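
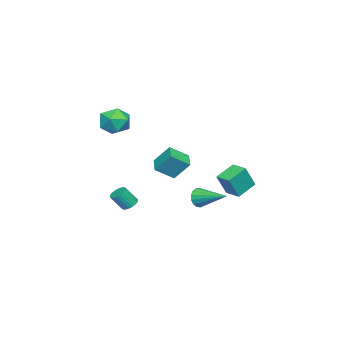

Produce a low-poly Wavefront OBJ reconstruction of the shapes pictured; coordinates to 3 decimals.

v -2.36 -3.206 2.867
v -1.816 -2.997 3.793
v -2.204 -4.943 3.167
v -1.66 -4.734 4.093
v -2.726 -4.498 4.019
v -2.821 -3.424 3.834
v -1.199 -4.516 3.126
v -1.294 -3.442 2.941
v -1.098 -3.807 3.953
v -2.042 -3.796 4.505
v -1.978 -4.144 2.455
v -2.922 -4.133 3.007
v -2.738 -3.39 -3.439
v -2.271 -3.562 -3.737
v -1.835 -4.142 -2.72
v -2.302 -3.97 -2.421
v -2.2 -3.363 -3.654
v -1.764 -3.944 -2.637
v -2.211 -3.169 -3.539
v -1.775 -3.75 -2.521
v -2.302 -3.008 -3.408
v -1.866 -3.589 -2.39
v -2.459 -2.906 -3.282
v -2.023 -3.487 -2.264
v -2.659 -2.877 -3.18
v -2.223 -3.458 -2.162
v -2.871 -2.926 -3.117
v -2.435 -3.507 -2.099
v -3.063 -3.045 -3.103
v -2.627 -3.626 -2.086
v -3.205 -3.218 -3.14
v -2.769 -3.798 -2.123
v -3.276 -3.416 -3.223
v -2.84 -3.997 -2.206
v -3.265 -3.61 -3.339
v -2.829 -4.191 -2.321
v -3.174 -3.771 -3.47
v -2.738 -4.352 -2.452
v -3.017 -3.873 -3.596
v -2.581 -4.454 -2.578
v -2.817 -3.902 -3.698
v -2.381 -4.483 -2.68
v -2.605 -3.853 -3.761
v -2.169 -4.434 -2.743
v -2.413 -3.734 -3.774
v -1.977 -4.315 -2.757
v -1.347 0.081 0.516
v -1.452 1.032 1.684
v -0.419 0.591 0.184
v -0.524 1.543 1.352
v -0.596 -0.783 1.288
v -0.701 0.169 2.456
v 0.332 -0.272 0.956
v 0.227 0.679 2.124
v -2.857 3.784 -0.326
v -2.194 3.455 1.103
v -2.402 4.752 -0.315
v -1.738 4.423 1.115
v -1.722 3.257 -0.975
v -1.058 2.928 0.455
v -1.266 4.225 -0.963
v -0.603 3.896 0.466
v -3.892 0.569 -2.642
v -3.566 0.308 -2.031
v -3.468 2.551 -2.018
v -3.302 0.325 -2.266
v -3.174 0.399 -2.588
v -3.209 0.512 -2.922
v -3.401 0.637 -3.192
v -3.706 0.748 -3.335
v -4.053 0.817 -3.32
v -4.363 0.83 -3.149
v -4.565 0.782 -2.862
v -4.613 0.687 -2.525
v -4.496 0.564 -2.214
v -4.24 0.442 -2.001
v -3.904 0.35 -1.935
f 1 12 6
f 1 6 2
f 1 2 8
f 1 8 11
f 1 11 12
f 2 6 10
f 6 12 5
f 12 11 3
f 11 8 7
f 8 2 9
f 4 10 5
f 4 5 3
f 4 3 7
f 4 7 9
f 4 9 10
f 5 10 6
f 3 5 12
f 7 3 11
f 9 7 8
f 10 9 2
f 14 13 17
f 14 17 15
f 15 17 18
f 15 18 16
f 17 13 19
f 17 19 18
f 18 19 20
f 18 20 16
f 19 13 21
f 19 21 20
f 20 21 22
f 20 22 16
f 21 13 23
f 21 23 22
f 22 23 24
f 22 24 16
f 23 13 25
f 23 25 24
f 24 25 26
f 24 26 16
f 25 13 27
f 25 27 26
f 26 27 28
f 26 28 16
f 27 13 29
f 27 29 28
f 28 29 30
f 28 30 16
f 29 13 31
f 29 31 30
f 30 31 32
f 30 32 16
f 31 13 33
f 31 33 32
f 32 33 34
f 32 34 16
f 33 13 35
f 33 35 34
f 34 35 36
f 34 36 16
f 35 13 37
f 35 37 36
f 36 37 38
f 36 38 16
f 37 13 39
f 37 39 38
f 38 39 40
f 38 40 16
f 39 13 41
f 39 41 40
f 40 41 42
f 40 42 16
f 41 13 43
f 41 43 42
f 42 43 44
f 42 44 16
f 43 13 45
f 43 45 44
f 44 45 46
f 44 46 16
f 45 13 14
f 45 14 46
f 46 14 15
f 46 15 16
f 48 50 47
f 51 48 47
f 47 50 49
f 49 51 47
f 48 54 50
f 52 48 51
f 52 54 48
f 50 54 49
f 53 51 49
f 49 54 53
f 53 52 51
f 54 52 53
f 56 58 55
f 59 56 55
f 55 58 57
f 57 59 55
f 56 62 58
f 60 56 59
f 60 62 56
f 58 62 57
f 61 59 57
f 57 62 61
f 61 60 59
f 62 60 61
f 64 63 66
f 64 66 65
f 66 63 67
f 66 67 65
f 67 63 68
f 67 68 65
f 68 63 69
f 68 69 65
f 69 63 70
f 69 70 65
f 70 63 71
f 70 71 65
f 71 63 72
f 71 72 65
f 72 63 73
f 72 73 65
f 73 63 74
f 73 74 65
f 74 63 75
f 74 75 65
f 75 63 76
f 75 76 65
f 76 63 77
f 76 77 65
f 77 63 64
f 77 64 65



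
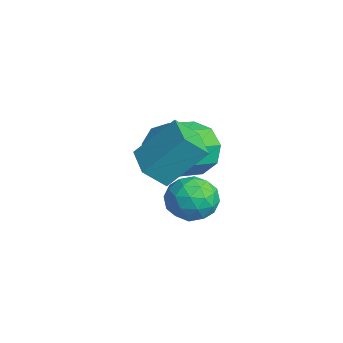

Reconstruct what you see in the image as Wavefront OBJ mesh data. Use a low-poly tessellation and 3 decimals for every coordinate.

v 1.059 4.099 2.368
v 1.659 4.175 1.648
v 2.26 3.256 2.052
v 1.661 3.181 2.772
v 1.865 4.528 2.143
v 2.467 3.609 2.548
v 1.695 4.681 2.744
v 2.296 3.762 3.149
v 1.227 4.562 3.169
v 1.828 3.643 3.573
v 0.681 4.226 3.219
v 1.282 3.307 3.623
v 0.312 3.831 2.871
v 0.913 2.912 3.275
v 0.292 3.562 2.287
v 0.894 2.643 2.691
v 0.632 3.544 1.741
v 1.233 2.625 2.146
v 1.172 3.786 1.489
v 1.773 2.867 1.893
v 1.376 4.042 1.24
v 2.085 4.455 1.247
v 1.975 3.025 0.633
v 2.684 3.438 0.64
v 2.364 3.161 1.342
v 1.994 3.79 1.718
v 2.066 3.69 0.162
v 1.696 4.319 0.538
v 2.511 4.238 0.581
v 2.695 3.911 1.31
v 1.365 3.569 0.57
v 1.549 3.242 1.299
v 1.678 4.338 1.297
v 2.382 3.142 0.583
v 2.194 2.98 0.996
v 2.61 3.222 1
v 1.625 3.947 1.573
v 2.041 4.19 1.577
v 2.205 3.429 1.634
v 2.019 3.29 0.303
v 2.435 3.533 0.307
v 1.45 4.258 0.88
v 1.866 4.5 0.884
v 1.855 4.051 0.246
v 2.345 4.453 0.909
v 2.697 3.855 0.552
v 2.334 4.003 0.272
v 2.117 4.373 0.492
v 2.453 4.261 1.338
v 2.805 3.663 0.981
v 2.617 3.5 1.394
v 2.4 3.87 1.615
v 2.704 4.133 0.946
v 1.255 3.817 0.899
v 1.607 3.219 0.542
v 1.66 3.61 0.265
v 1.443 3.98 0.486
v 1.363 3.625 1.328
v 1.715 3.027 0.971
v 1.943 3.107 1.388
v 1.726 3.477 1.608
v 1.356 3.347 0.934
v 2.846 2.527 2.937
v 2.826 1.864 3.575
v 3.011 3.622 4.077
v 2.991 2.96 4.716
v 4.049 2.42 2.864
v 4.029 1.758 3.503
v 4.214 3.516 4.005
v 4.194 2.853 4.643
f 2 1 5
f 2 5 3
f 3 5 6
f 3 6 4
f 5 1 7
f 5 7 6
f 6 7 8
f 6 8 4
f 7 1 9
f 7 9 8
f 8 9 10
f 8 10 4
f 9 1 11
f 9 11 10
f 10 11 12
f 10 12 4
f 11 1 13
f 11 13 12
f 12 13 14
f 12 14 4
f 13 1 15
f 13 15 14
f 14 15 16
f 14 16 4
f 15 1 17
f 15 17 16
f 16 17 18
f 16 18 4
f 17 1 19
f 17 19 18
f 18 19 20
f 18 20 4
f 19 1 2
f 19 2 20
f 20 2 3
f 20 3 4
f 21 58 37
f 58 32 61
f 37 61 26
f 58 61 37
f 21 37 33
f 37 26 38
f 33 38 22
f 37 38 33
f 21 33 42
f 33 22 43
f 42 43 28
f 33 43 42
f 21 42 54
f 42 28 57
f 54 57 31
f 42 57 54
f 21 54 58
f 54 31 62
f 58 62 32
f 54 62 58
f 22 38 49
f 38 26 52
f 49 52 30
f 38 52 49
f 26 61 39
f 61 32 60
f 39 60 25
f 61 60 39
f 32 62 59
f 62 31 55
f 59 55 23
f 62 55 59
f 31 57 56
f 57 28 44
f 56 44 27
f 57 44 56
f 28 43 48
f 43 22 45
f 48 45 29
f 43 45 48
f 24 50 36
f 50 30 51
f 36 51 25
f 50 51 36
f 24 36 34
f 36 25 35
f 34 35 23
f 36 35 34
f 24 34 41
f 34 23 40
f 41 40 27
f 34 40 41
f 24 41 46
f 41 27 47
f 46 47 29
f 41 47 46
f 24 46 50
f 46 29 53
f 50 53 30
f 46 53 50
f 25 51 39
f 51 30 52
f 39 52 26
f 51 52 39
f 23 35 59
f 35 25 60
f 59 60 32
f 35 60 59
f 27 40 56
f 40 23 55
f 56 55 31
f 40 55 56
f 29 47 48
f 47 27 44
f 48 44 28
f 47 44 48
f 30 53 49
f 53 29 45
f 49 45 22
f 53 45 49
f 64 66 63
f 67 64 63
f 63 66 65
f 65 67 63
f 64 70 66
f 68 64 67
f 68 70 64
f 66 70 65
f 69 67 65
f 65 70 69
f 69 68 67
f 70 68 69



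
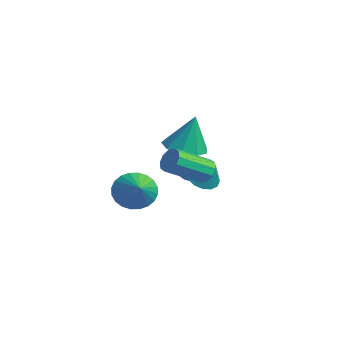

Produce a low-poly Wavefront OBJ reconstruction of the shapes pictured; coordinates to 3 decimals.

v -3.006 3.177 -1.823
v -1.947 3.272 -2.016
v -2.694 3.563 0.083
v -2.279 3.928 -2.094
v -2.95 4.232 -2.046
v -3.648 4.043 -1.894
v -4.045 3.448 -1.708
v -3.956 2.726 -1.577
v -3.422 2.216 -1.561
v -2.694 2.155 -1.667
v -2.111 2.572 -1.847
v 2.031 1.783 -1.119
v 2.219 1.473 -1.658
v 2.237 -0.214 -0.68
v 2.049 0.097 -0.141
v 2.549 1.59 -1.462
v 2.567 -0.096 -0.483
v 2.681 1.782 -1.134
v 2.699 0.095 -0.156
v 2.565 1.974 -0.801
v 2.583 0.287 0.178
v 2.245 2.093 -0.589
v 2.263 0.407 0.389
v 1.843 2.094 -0.58
v 1.861 0.407 0.398
v 1.513 1.976 -0.777
v 1.531 0.29 0.202
v 1.381 1.785 -1.104
v 1.399 0.098 -0.126
v 1.497 1.593 -1.438
v 1.515 -0.094 -0.459
v 1.817 1.473 -1.649
v 1.835 -0.213 -0.671
v -4.085 4.58 -4.079
v -3.478 4.481 -3.715
v -4.382 3.479 -3.885
v -3.775 3.38 -3.521
v -4.289 3.798 -3.252
v -4.105 4.478 -3.372
v -3.755 3.482 -4.228
v -3.571 4.162 -4.348
v -3.274 3.802 -3.807
v -3.604 3.997 -3.203
v -4.256 3.963 -4.397
v -4.586 4.158 -3.793
v -3.755 4.627 -3.914
v -4.105 3.333 -3.686
v -4.407 3.579 -3.528
v -4.05 3.52 -3.314
v -4.124 4.626 -3.712
v -3.767 4.567 -3.498
v -4.244 4.166 -3.226
v -4.093 3.393 -4.102
v -3.736 3.334 -3.888
v -3.81 4.44 -4.286
v -3.453 4.381 -4.072
v -3.616 3.794 -4.374
v -3.279 4.169 -3.754
v -3.453 3.522 -3.64
v -3.441 3.582 -4.056
v -3.333 3.982 -4.126
v -3.473 4.284 -3.399
v -3.647 3.637 -3.285
v -3.949 3.883 -3.127
v -3.841 4.283 -3.198
v -3.353 3.885 -3.453
v -4.213 4.323 -4.315
v -4.387 3.676 -4.201
v -4.019 3.677 -4.402
v -3.911 4.077 -4.473
v -4.407 4.438 -3.96
v -4.581 3.791 -3.846
v -4.527 3.978 -3.474
v -4.419 4.378 -3.544
v -4.507 4.075 -4.147
v -1.262 -0.042 -3.284
v -0.74 -0.022 -4.172
v 0.162 -0.418 -2.456
v -0.708 0.361 -4.053
v -0.76 0.682 -3.818
v -0.889 0.893 -3.501
v -1.075 0.962 -3.151
v -1.289 0.878 -2.821
v -1.499 0.654 -2.562
v -1.672 0.323 -2.413
v -1.784 -0.062 -2.397
v -1.816 -0.445 -2.515
v -1.764 -0.766 -2.751
v -1.635 -0.977 -3.068
v -1.45 -1.046 -3.418
v -1.236 -0.962 -3.747
v -1.026 -0.738 -4.006
v -0.852 -0.407 -4.155
v -2.298 3.748 -3.543
v -1.643 3.421 -3.975
v -1.542 4.012 -2.597
v -1.652 3.846 -4.087
v -1.834 4.245 -4.053
v -2.141 4.511 -3.883
v -2.489 4.572 -3.621
v -2.787 4.412 -3.339
v -2.953 4.075 -3.111
v -2.944 3.649 -2.999
v -2.762 3.25 -3.033
v -2.455 2.984 -3.204
v -2.107 2.923 -3.465
v -1.809 3.083 -3.748
f 2 1 4
f 2 4 3
f 4 1 5
f 4 5 3
f 5 1 6
f 5 6 3
f 6 1 7
f 6 7 3
f 7 1 8
f 7 8 3
f 8 1 9
f 8 9 3
f 9 1 10
f 9 10 3
f 10 1 11
f 10 11 3
f 11 1 2
f 11 2 3
f 13 12 16
f 13 16 14
f 14 16 17
f 14 17 15
f 16 12 18
f 16 18 17
f 17 18 19
f 17 19 15
f 18 12 20
f 18 20 19
f 19 20 21
f 19 21 15
f 20 12 22
f 20 22 21
f 21 22 23
f 21 23 15
f 22 12 24
f 22 24 23
f 23 24 25
f 23 25 15
f 24 12 26
f 24 26 25
f 25 26 27
f 25 27 15
f 26 12 28
f 26 28 27
f 27 28 29
f 27 29 15
f 28 12 30
f 28 30 29
f 29 30 31
f 29 31 15
f 30 12 32
f 30 32 31
f 31 32 33
f 31 33 15
f 32 12 13
f 32 13 33
f 33 13 14
f 33 14 15
f 34 71 50
f 71 45 74
f 50 74 39
f 71 74 50
f 34 50 46
f 50 39 51
f 46 51 35
f 50 51 46
f 34 46 55
f 46 35 56
f 55 56 41
f 46 56 55
f 34 55 67
f 55 41 70
f 67 70 44
f 55 70 67
f 34 67 71
f 67 44 75
f 71 75 45
f 67 75 71
f 35 51 62
f 51 39 65
f 62 65 43
f 51 65 62
f 39 74 52
f 74 45 73
f 52 73 38
f 74 73 52
f 45 75 72
f 75 44 68
f 72 68 36
f 75 68 72
f 44 70 69
f 70 41 57
f 69 57 40
f 70 57 69
f 41 56 61
f 56 35 58
f 61 58 42
f 56 58 61
f 37 63 49
f 63 43 64
f 49 64 38
f 63 64 49
f 37 49 47
f 49 38 48
f 47 48 36
f 49 48 47
f 37 47 54
f 47 36 53
f 54 53 40
f 47 53 54
f 37 54 59
f 54 40 60
f 59 60 42
f 54 60 59
f 37 59 63
f 59 42 66
f 63 66 43
f 59 66 63
f 38 64 52
f 64 43 65
f 52 65 39
f 64 65 52
f 36 48 72
f 48 38 73
f 72 73 45
f 48 73 72
f 40 53 69
f 53 36 68
f 69 68 44
f 53 68 69
f 42 60 61
f 60 40 57
f 61 57 41
f 60 57 61
f 43 66 62
f 66 42 58
f 62 58 35
f 66 58 62
f 77 76 79
f 77 79 78
f 79 76 80
f 79 80 78
f 80 76 81
f 80 81 78
f 81 76 82
f 81 82 78
f 82 76 83
f 82 83 78
f 83 76 84
f 83 84 78
f 84 76 85
f 84 85 78
f 85 76 86
f 85 86 78
f 86 76 87
f 86 87 78
f 87 76 88
f 87 88 78
f 88 76 89
f 88 89 78
f 89 76 90
f 89 90 78
f 90 76 91
f 90 91 78
f 91 76 92
f 91 92 78
f 92 76 93
f 92 93 78
f 93 76 77
f 93 77 78
f 95 94 97
f 95 97 96
f 97 94 98
f 97 98 96
f 98 94 99
f 98 99 96
f 99 94 100
f 99 100 96
f 100 94 101
f 100 101 96
f 101 94 102
f 101 102 96
f 102 94 103
f 102 103 96
f 103 94 104
f 103 104 96
f 104 94 105
f 104 105 96
f 105 94 106
f 105 106 96
f 106 94 107
f 106 107 96
f 107 94 95
f 107 95 96



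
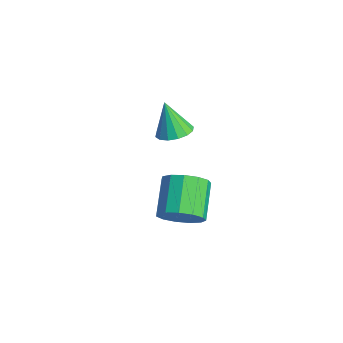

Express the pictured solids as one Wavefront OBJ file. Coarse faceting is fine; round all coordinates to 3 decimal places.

v 1.98 -2.83 0.093
v 2.593 -2.619 0.746
v 1.393 -1.899 1.64
v 0.78 -2.11 0.987
v 2.587 -2.219 0.416
v 1.388 -1.499 1.31
v 2.389 -2.013 -0.016
v 1.189 -1.293 0.878
v 2.06 -2.066 -0.414
v 0.861 -1.346 0.48
v 1.707 -2.362 -0.65
v 0.507 -1.642 0.243
v 1.439 -2.806 -0.651
v 0.24 -2.086 0.243
v 1.344 -3.258 -0.416
v 0.144 -2.538 0.478
v 1.45 -3.574 -0.018
v 0.251 -2.854 0.875
v 1.724 -3.654 0.414
v 0.525 -2.934 1.308
v 2.08 -3.472 0.745
v 0.881 -2.752 1.638
v 2.404 -3.086 0.868
v 1.204 -2.366 1.762
v -2.928 -0.996 0.384
v -2.247 -0.756 0.651
v -3.432 -1.204 1.856
v -2.468 -0.426 0.622
v -2.813 -0.248 0.529
v -3.188 -0.271 0.398
v -3.494 -0.488 0.262
v -3.648 -0.841 0.16
v -3.61 -1.235 0.117
v -3.388 -1.565 0.146
v -3.044 -1.743 0.238
v -2.668 -1.72 0.37
v -2.362 -1.503 0.505
v -2.208 -1.151 0.608
f 2 1 5
f 2 5 3
f 3 5 6
f 3 6 4
f 5 1 7
f 5 7 6
f 6 7 8
f 6 8 4
f 7 1 9
f 7 9 8
f 8 9 10
f 8 10 4
f 9 1 11
f 9 11 10
f 10 11 12
f 10 12 4
f 11 1 13
f 11 13 12
f 12 13 14
f 12 14 4
f 13 1 15
f 13 15 14
f 14 15 16
f 14 16 4
f 15 1 17
f 15 17 16
f 16 17 18
f 16 18 4
f 17 1 19
f 17 19 18
f 18 19 20
f 18 20 4
f 19 1 21
f 19 21 20
f 20 21 22
f 20 22 4
f 21 1 23
f 21 23 22
f 22 23 24
f 22 24 4
f 23 1 2
f 23 2 24
f 24 2 3
f 24 3 4
f 26 25 28
f 26 28 27
f 28 25 29
f 28 29 27
f 29 25 30
f 29 30 27
f 30 25 31
f 30 31 27
f 31 25 32
f 31 32 27
f 32 25 33
f 32 33 27
f 33 25 34
f 33 34 27
f 34 25 35
f 34 35 27
f 35 25 36
f 35 36 27
f 36 25 37
f 36 37 27
f 37 25 38
f 37 38 27
f 38 25 26
f 38 26 27



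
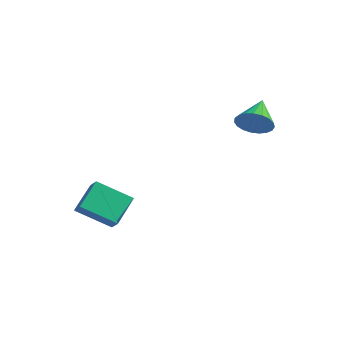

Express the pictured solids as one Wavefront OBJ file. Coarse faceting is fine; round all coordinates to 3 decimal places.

v -1.903 -5.021 -2.072
v -2.194 -3.677 -0.99
v -2.521 -4.77 -2.55
v -2.811 -3.426 -1.468
v -0.649 -3.914 -3.112
v -0.939 -2.57 -2.03
v -1.266 -3.663 -3.59
v -1.557 -2.319 -2.508
v 3.61 0.308 2.893
v 4.201 0.113 3.557
v 2.99 1.612 3.827
v 4.398 0.358 3.346
v 4.458 0.594 3.056
v 4.372 0.781 2.739
v 4.154 0.886 2.448
v 3.842 0.891 2.234
v 3.49 0.795 2.133
v 3.159 0.615 2.165
v 2.905 0.382 2.322
v 2.774 0.136 2.577
v 2.787 -0.08 2.888
v 2.942 -0.229 3.199
v 3.213 -0.285 3.457
v 3.552 -0.239 3.618
v 3.902 -0.098 3.653
f 2 4 1
f 5 2 1
f 1 4 3
f 3 5 1
f 2 8 4
f 6 2 5
f 6 8 2
f 4 8 3
f 7 5 3
f 3 8 7
f 7 6 5
f 8 6 7
f 10 9 12
f 10 12 11
f 12 9 13
f 12 13 11
f 13 9 14
f 13 14 11
f 14 9 15
f 14 15 11
f 15 9 16
f 15 16 11
f 16 9 17
f 16 17 11
f 17 9 18
f 17 18 11
f 18 9 19
f 18 19 11
f 19 9 20
f 19 20 11
f 20 9 21
f 20 21 11
f 21 9 22
f 21 22 11
f 22 9 23
f 22 23 11
f 23 9 24
f 23 24 11
f 24 9 25
f 24 25 11
f 25 9 10
f 25 10 11



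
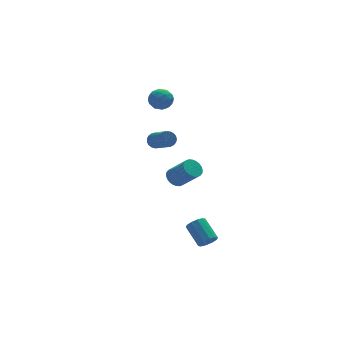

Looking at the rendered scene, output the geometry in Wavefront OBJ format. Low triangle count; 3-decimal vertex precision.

v -0.086 3.727 1.842
v 0.553 4.029 1.681
v 0.467 2.771 2.239
v 1.106 3.073 2.078
v 0.704 3.341 2.62
v 0.362 3.932 2.374
v 0.658 2.868 1.546
v 0.316 3.459 1.3
v 1.013 3.499 1.498
v 1.042 3.791 2.161
v -0.022 3.009 1.759
v 0.007 3.301 2.422
v 0.185 3.962 1.726
v 0.835 2.838 2.194
v 0.599 2.996 2.512
v 0.974 3.173 2.417
v 0.073 3.905 2.134
v 0.449 4.083 2.039
v 0.537 3.678 2.591
v 0.571 2.717 1.881
v 0.947 2.895 1.786
v 0.046 3.627 1.503
v 0.421 3.804 1.408
v 0.483 3.122 1.329
v 0.831 3.828 1.524
v 1.156 3.266 1.758
v 0.892 3.145 1.445
v 0.692 3.492 1.301
v 0.848 4 1.914
v 1.173 3.438 2.148
v 0.937 3.595 2.466
v 0.736 3.943 2.321
v 1.118 3.688 1.807
v -0.153 3.362 1.772
v 0.172 2.8 2.006
v 0.284 2.857 1.599
v 0.083 3.205 1.454
v -0.136 3.534 2.162
v 0.189 2.972 2.396
v 0.328 3.308 2.619
v 0.128 3.655 2.475
v -0.098 3.112 2.113
v -0.678 -1.846 -0.723
v -0.145 -1.641 -0.875
v 0.47 -2.47 0.171
v -0.062 -2.674 0.323
v -0.209 -1.488 -0.716
v 0.407 -2.317 0.331
v -0.344 -1.388 -0.558
v 0.272 -2.217 0.489
v -0.529 -1.359 -0.425
v 0.086 -2.188 0.621
v -0.738 -1.403 -0.337
v -0.122 -2.232 0.709
v -0.937 -1.515 -0.309
v -0.321 -2.344 0.737
v -1.097 -1.677 -0.343
v -0.481 -2.506 0.703
v -1.193 -1.865 -0.435
v -0.577 -2.694 0.611
v -1.21 -2.05 -0.571
v -0.595 -2.879 0.475
v -1.147 -2.203 -0.731
v -0.531 -3.032 0.316
v -1.012 -2.303 -0.889
v -0.396 -3.132 0.158
v -0.826 -2.332 -1.021
v -0.211 -3.161 0.025
v -0.618 -2.288 -1.109
v -0.002 -3.117 -0.063
v -0.419 -2.176 -1.137
v 0.197 -3.005 -0.091
v -0.259 -2.014 -1.103
v 0.357 -2.843 -0.057
v -0.163 -1.826 -1.011
v 0.453 -2.655 0.035
v 0.166 -4.168 -4.26
v 0.507 -3.878 -4.58
v 0.275 -2.763 -3.82
v -0.066 -3.052 -3.5
v 0.195 -3.854 -4.711
v -0.038 -2.739 -3.95
v -0.129 -3.95 -4.67
v -0.362 -2.835 -3.909
v -0.34 -4.129 -4.472
v -0.572 -3.013 -3.711
v -0.357 -4.322 -4.194
v -0.59 -3.207 -3.433
v -0.175 -4.457 -3.94
v -0.407 -3.342 -3.18
v 0.138 -4.481 -3.81
v -0.095 -3.366 -3.049
v 0.462 -4.385 -3.851
v 0.229 -3.27 -3.09
v 0.672 -4.207 -4.049
v 0.44 -3.091 -3.288
v 0.69 -4.013 -4.327
v 0.457 -2.898 -3.566
v -0.002 2.743 -0.713
v 0.411 2.914 -0.446
v 0.434 1.348 0.52
v 0.022 1.177 0.253
v 0.246 2.986 -0.326
v 0.269 1.42 0.641
v 0.039 3.016 -0.273
v 0.062 1.45 0.694
v -0.176 2.998 -0.295
v -0.152 1.433 0.671
v -0.36 2.937 -0.39
v -0.337 1.371 0.576
v -0.482 2.842 -0.541
v -0.459 1.276 0.425
v -0.521 2.73 -0.722
v -0.498 1.164 0.245
v -0.471 2.62 -0.901
v -0.448 1.054 0.066
v -0.339 2.531 -1.048
v -0.316 0.966 -0.081
v -0.149 2.479 -1.137
v -0.126 0.914 -0.17
v 0.067 2.473 -1.152
v 0.09 0.907 -0.186
v 0.27 2.513 -1.092
v 0.294 0.947 -0.126
v 0.427 2.593 -0.966
v 0.45 1.027 0
v 0.51 2.699 -0.797
v 0.533 1.133 0.17
v 0.504 2.812 -0.613
v 0.527 1.247 0.354
f 1 38 17
f 38 12 41
f 17 41 6
f 38 41 17
f 1 17 13
f 17 6 18
f 13 18 2
f 17 18 13
f 1 13 22
f 13 2 23
f 22 23 8
f 13 23 22
f 1 22 34
f 22 8 37
f 34 37 11
f 22 37 34
f 1 34 38
f 34 11 42
f 38 42 12
f 34 42 38
f 2 18 29
f 18 6 32
f 29 32 10
f 18 32 29
f 6 41 19
f 41 12 40
f 19 40 5
f 41 40 19
f 12 42 39
f 42 11 35
f 39 35 3
f 42 35 39
f 11 37 36
f 37 8 24
f 36 24 7
f 37 24 36
f 8 23 28
f 23 2 25
f 28 25 9
f 23 25 28
f 4 30 16
f 30 10 31
f 16 31 5
f 30 31 16
f 4 16 14
f 16 5 15
f 14 15 3
f 16 15 14
f 4 14 21
f 14 3 20
f 21 20 7
f 14 20 21
f 4 21 26
f 21 7 27
f 26 27 9
f 21 27 26
f 4 26 30
f 26 9 33
f 30 33 10
f 26 33 30
f 5 31 19
f 31 10 32
f 19 32 6
f 31 32 19
f 3 15 39
f 15 5 40
f 39 40 12
f 15 40 39
f 7 20 36
f 20 3 35
f 36 35 11
f 20 35 36
f 9 27 28
f 27 7 24
f 28 24 8
f 27 24 28
f 10 33 29
f 33 9 25
f 29 25 2
f 33 25 29
f 44 43 47
f 44 47 45
f 45 47 48
f 45 48 46
f 47 43 49
f 47 49 48
f 48 49 50
f 48 50 46
f 49 43 51
f 49 51 50
f 50 51 52
f 50 52 46
f 51 43 53
f 51 53 52
f 52 53 54
f 52 54 46
f 53 43 55
f 53 55 54
f 54 55 56
f 54 56 46
f 55 43 57
f 55 57 56
f 56 57 58
f 56 58 46
f 57 43 59
f 57 59 58
f 58 59 60
f 58 60 46
f 59 43 61
f 59 61 60
f 60 61 62
f 60 62 46
f 61 43 63
f 61 63 62
f 62 63 64
f 62 64 46
f 63 43 65
f 63 65 64
f 64 65 66
f 64 66 46
f 65 43 67
f 65 67 66
f 66 67 68
f 66 68 46
f 67 43 69
f 67 69 68
f 68 69 70
f 68 70 46
f 69 43 71
f 69 71 70
f 70 71 72
f 70 72 46
f 71 43 73
f 71 73 72
f 72 73 74
f 72 74 46
f 73 43 75
f 73 75 74
f 74 75 76
f 74 76 46
f 75 43 44
f 75 44 76
f 76 44 45
f 76 45 46
f 78 77 81
f 78 81 79
f 79 81 82
f 79 82 80
f 81 77 83
f 81 83 82
f 82 83 84
f 82 84 80
f 83 77 85
f 83 85 84
f 84 85 86
f 84 86 80
f 85 77 87
f 85 87 86
f 86 87 88
f 86 88 80
f 87 77 89
f 87 89 88
f 88 89 90
f 88 90 80
f 89 77 91
f 89 91 90
f 90 91 92
f 90 92 80
f 91 77 93
f 91 93 92
f 92 93 94
f 92 94 80
f 93 77 95
f 93 95 94
f 94 95 96
f 94 96 80
f 95 77 97
f 95 97 96
f 96 97 98
f 96 98 80
f 97 77 78
f 97 78 98
f 98 78 79
f 98 79 80
f 100 99 103
f 100 103 101
f 101 103 104
f 101 104 102
f 103 99 105
f 103 105 104
f 104 105 106
f 104 106 102
f 105 99 107
f 105 107 106
f 106 107 108
f 106 108 102
f 107 99 109
f 107 109 108
f 108 109 110
f 108 110 102
f 109 99 111
f 109 111 110
f 110 111 112
f 110 112 102
f 111 99 113
f 111 113 112
f 112 113 114
f 112 114 102
f 113 99 115
f 113 115 114
f 114 115 116
f 114 116 102
f 115 99 117
f 115 117 116
f 116 117 118
f 116 118 102
f 117 99 119
f 117 119 118
f 118 119 120
f 118 120 102
f 119 99 121
f 119 121 120
f 120 121 122
f 120 122 102
f 121 99 123
f 121 123 122
f 122 123 124
f 122 124 102
f 123 99 125
f 123 125 124
f 124 125 126
f 124 126 102
f 125 99 127
f 125 127 126
f 126 127 128
f 126 128 102
f 127 99 129
f 127 129 128
f 128 129 130
f 128 130 102
f 129 99 100
f 129 100 130
f 130 100 101
f 130 101 102



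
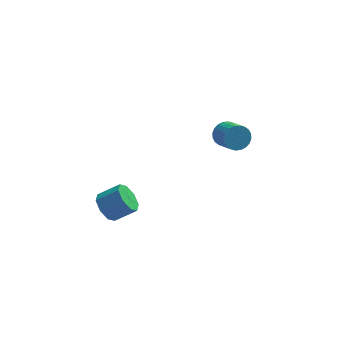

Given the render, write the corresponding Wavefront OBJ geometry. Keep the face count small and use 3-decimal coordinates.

v -3.215 -3.229 -1.959
v -2.749 -3.056 -2.648
v -1.679 -2.998 -1.911
v -2.145 -3.171 -1.221
v -2.976 -2.519 -2.36
v -1.907 -2.46 -1.623
v -3.344 -2.398 -1.837
v -2.275 -2.34 -1.1
v -3.635 -2.764 -1.385
v -2.566 -2.706 -0.648
v -3.681 -3.402 -1.269
v -2.611 -3.344 -0.532
v -3.453 -3.94 -1.557
v -2.384 -3.881 -0.82
v -3.085 -4.06 -2.08
v -2.016 -4.002 -1.343
v -2.794 -3.694 -2.532
v -1.725 -3.636 -1.795
v 2.517 3.69 -2.12
v 2.927 3.586 -2.764
v 3.513 2.547 -2.223
v 3.103 2.65 -1.58
v 3.108 3.769 -2.608
v 3.694 2.73 -2.067
v 3.198 3.94 -2.378
v 3.784 2.9 -1.837
v 3.185 4.072 -2.108
v 3.771 3.033 -1.568
v 3.07 4.147 -1.841
v 3.656 3.107 -1.3
v 2.871 4.152 -1.616
v 3.457 3.112 -1.075
v 2.618 4.086 -1.468
v 3.204 3.047 -0.927
v 2.35 3.96 -1.419
v 2.936 2.921 -0.878
v 2.107 3.793 -1.477
v 2.693 2.754 -0.936
v 1.926 3.61 -1.633
v 2.512 2.571 -1.092
v 1.836 3.44 -1.863
v 2.422 2.4 -1.322
v 1.849 3.307 -2.132
v 2.435 2.268 -1.592
v 1.964 3.233 -2.4
v 2.55 2.193 -1.859
v 2.163 3.228 -2.625
v 2.749 2.188 -2.084
v 2.416 3.293 -2.773
v 3.002 2.254 -2.232
v 2.684 3.419 -2.822
v 3.27 2.38 -2.281
f 2 1 5
f 2 5 3
f 3 5 6
f 3 6 4
f 5 1 7
f 5 7 6
f 6 7 8
f 6 8 4
f 7 1 9
f 7 9 8
f 8 9 10
f 8 10 4
f 9 1 11
f 9 11 10
f 10 11 12
f 10 12 4
f 11 1 13
f 11 13 12
f 12 13 14
f 12 14 4
f 13 1 15
f 13 15 14
f 14 15 16
f 14 16 4
f 15 1 17
f 15 17 16
f 16 17 18
f 16 18 4
f 17 1 2
f 17 2 18
f 18 2 3
f 18 3 4
f 20 19 23
f 20 23 21
f 21 23 24
f 21 24 22
f 23 19 25
f 23 25 24
f 24 25 26
f 24 26 22
f 25 19 27
f 25 27 26
f 26 27 28
f 26 28 22
f 27 19 29
f 27 29 28
f 28 29 30
f 28 30 22
f 29 19 31
f 29 31 30
f 30 31 32
f 30 32 22
f 31 19 33
f 31 33 32
f 32 33 34
f 32 34 22
f 33 19 35
f 33 35 34
f 34 35 36
f 34 36 22
f 35 19 37
f 35 37 36
f 36 37 38
f 36 38 22
f 37 19 39
f 37 39 38
f 38 39 40
f 38 40 22
f 39 19 41
f 39 41 40
f 40 41 42
f 40 42 22
f 41 19 43
f 41 43 42
f 42 43 44
f 42 44 22
f 43 19 45
f 43 45 44
f 44 45 46
f 44 46 22
f 45 19 47
f 45 47 46
f 46 47 48
f 46 48 22
f 47 19 49
f 47 49 48
f 48 49 50
f 48 50 22
f 49 19 51
f 49 51 50
f 50 51 52
f 50 52 22
f 51 19 20
f 51 20 52
f 52 20 21
f 52 21 22



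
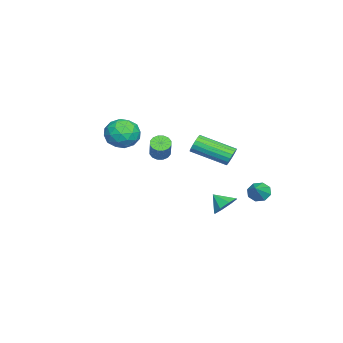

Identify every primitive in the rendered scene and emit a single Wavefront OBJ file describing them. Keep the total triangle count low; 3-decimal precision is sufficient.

v 3.961 3.604 2.232
v 4.166 3.404 1.74
v 4.123 1.555 2.475
v 3.919 1.756 2.968
v 4.39 3.457 1.886
v 4.347 1.608 2.622
v 4.515 3.544 2.112
v 4.473 1.695 2.848
v 4.514 3.645 2.366
v 4.471 1.796 3.101
v 4.386 3.736 2.589
v 4.344 1.888 3.324
v 4.161 3.798 2.73
v 4.118 1.949 3.465
v 3.89 3.815 2.757
v 3.847 1.966 3.493
v 3.635 3.784 2.664
v 3.593 1.935 3.4
v 3.455 3.711 2.472
v 3.413 1.863 3.208
v 3.391 3.615 2.225
v 3.349 1.766 2.961
v 3.458 3.516 1.98
v 3.415 1.667 2.715
v 3.64 3.437 1.792
v 3.597 1.588 2.528
v 3.895 3.396 1.706
v 3.853 1.548 2.441
v -1.312 -2.433 0.781
v -0.388 -2.857 1.003
v -2.072 -3.883 1.177
v -1.148 -4.307 1.399
v -1.538 -3.562 2.011
v -1.069 -2.665 1.766
v -1.391 -4.075 0.414
v -0.922 -3.178 0.169
v -0.437 -3.872 0.775
v -0.527 -3.554 1.763
v -1.933 -3.186 0.417
v -2.023 -2.868 1.405
v -0.783 -2.518 0.857
v -1.677 -4.222 1.323
v -1.906 -3.784 1.683
v -1.363 -4.033 1.813
v -1.184 -2.405 1.306
v -0.64 -2.654 1.436
v -1.316 -3.068 2.029
v -1.82 -4.086 0.744
v -1.276 -4.335 0.874
v -1.097 -2.707 0.367
v -0.554 -2.956 0.497
v -1.144 -3.672 0.151
v -0.269 -3.363 0.854
v -0.715 -4.216 1.086
v -0.859 -4.079 0.507
v -0.583 -3.552 0.364
v -0.322 -3.177 1.434
v -0.769 -4.029 1.667
v -0.998 -3.591 2.027
v -0.722 -3.064 1.883
v -0.351 -3.773 1.3
v -1.691 -2.711 0.513
v -2.138 -3.563 0.746
v -1.738 -3.676 0.297
v -1.462 -3.149 0.153
v -1.745 -2.524 1.094
v -2.191 -3.377 1.326
v -1.877 -3.188 1.816
v -1.601 -2.661 1.673
v -2.109 -2.967 0.88
v -0.9 2.268 -3.482
v -0.369 2.582 -2.942
v -1.14 1.532 -2.818
v -0.944 2.825 -2.882
v -1.494 2.741 -3.173
v -1.696 2.38 -3.645
v -1.431 1.954 -4.022
v -0.855 1.711 -4.083
v -0.306 1.795 -3.791
v -0.104 2.156 -3.319
v -3.142 3.585 -3.292
v -2.815 3.97 -3.732
v -2.158 3.555 -2.588
v -3.061 4.245 -3.376
v -3.355 4.133 -2.971
v -3.524 3.7 -2.754
v -3.469 3.2 -2.852
v -3.222 2.925 -3.208
v -2.929 3.037 -3.613
v -2.76 3.47 -3.83
v -3.135 -1.82 -0.893
v -2.771 -1.576 -1.274
v -1.821 -1.297 -0.188
v -2.185 -1.54 0.193
v -2.946 -1.352 -1.179
v -1.996 -1.072 -0.092
v -3.172 -1.252 -1.007
v -2.222 -0.973 0.079
v -3.387 -1.305 -0.805
v -2.437 -1.025 0.281
v -3.535 -1.496 -0.626
v -2.585 -1.216 0.46
v -3.576 -1.773 -0.519
v -2.626 -1.494 0.567
v -3.499 -2.063 -0.512
v -2.549 -1.784 0.574
v -3.324 -2.288 -0.608
v -2.374 -2.008 0.479
v -3.098 -2.387 -0.779
v -2.148 -2.108 0.307
v -2.883 -2.335 -0.981
v -1.933 -2.055 0.105
v -2.735 -2.144 -1.16
v -1.785 -1.864 -0.074
v -2.694 -1.866 -1.267
v -1.744 -1.587 -0.181
f 2 1 5
f 2 5 3
f 3 5 6
f 3 6 4
f 5 1 7
f 5 7 6
f 6 7 8
f 6 8 4
f 7 1 9
f 7 9 8
f 8 9 10
f 8 10 4
f 9 1 11
f 9 11 10
f 10 11 12
f 10 12 4
f 11 1 13
f 11 13 12
f 12 13 14
f 12 14 4
f 13 1 15
f 13 15 14
f 14 15 16
f 14 16 4
f 15 1 17
f 15 17 16
f 16 17 18
f 16 18 4
f 17 1 19
f 17 19 18
f 18 19 20
f 18 20 4
f 19 1 21
f 19 21 20
f 20 21 22
f 20 22 4
f 21 1 23
f 21 23 22
f 22 23 24
f 22 24 4
f 23 1 25
f 23 25 24
f 24 25 26
f 24 26 4
f 25 1 27
f 25 27 26
f 26 27 28
f 26 28 4
f 27 1 2
f 27 2 28
f 28 2 3
f 28 3 4
f 29 66 45
f 66 40 69
f 45 69 34
f 66 69 45
f 29 45 41
f 45 34 46
f 41 46 30
f 45 46 41
f 29 41 50
f 41 30 51
f 50 51 36
f 41 51 50
f 29 50 62
f 50 36 65
f 62 65 39
f 50 65 62
f 29 62 66
f 62 39 70
f 66 70 40
f 62 70 66
f 30 46 57
f 46 34 60
f 57 60 38
f 46 60 57
f 34 69 47
f 69 40 68
f 47 68 33
f 69 68 47
f 40 70 67
f 70 39 63
f 67 63 31
f 70 63 67
f 39 65 64
f 65 36 52
f 64 52 35
f 65 52 64
f 36 51 56
f 51 30 53
f 56 53 37
f 51 53 56
f 32 58 44
f 58 38 59
f 44 59 33
f 58 59 44
f 32 44 42
f 44 33 43
f 42 43 31
f 44 43 42
f 32 42 49
f 42 31 48
f 49 48 35
f 42 48 49
f 32 49 54
f 49 35 55
f 54 55 37
f 49 55 54
f 32 54 58
f 54 37 61
f 58 61 38
f 54 61 58
f 33 59 47
f 59 38 60
f 47 60 34
f 59 60 47
f 31 43 67
f 43 33 68
f 67 68 40
f 43 68 67
f 35 48 64
f 48 31 63
f 64 63 39
f 48 63 64
f 37 55 56
f 55 35 52
f 56 52 36
f 55 52 56
f 38 61 57
f 61 37 53
f 57 53 30
f 61 53 57
f 72 71 74
f 72 74 73
f 74 71 75
f 74 75 73
f 75 71 76
f 75 76 73
f 76 71 77
f 76 77 73
f 77 71 78
f 77 78 73
f 78 71 79
f 78 79 73
f 79 71 80
f 79 80 73
f 80 71 72
f 80 72 73
f 82 81 84
f 82 84 83
f 84 81 85
f 84 85 83
f 85 81 86
f 85 86 83
f 86 81 87
f 86 87 83
f 87 81 88
f 87 88 83
f 88 81 89
f 88 89 83
f 89 81 90
f 89 90 83
f 90 81 82
f 90 82 83
f 92 91 95
f 92 95 93
f 93 95 96
f 93 96 94
f 95 91 97
f 95 97 96
f 96 97 98
f 96 98 94
f 97 91 99
f 97 99 98
f 98 99 100
f 98 100 94
f 99 91 101
f 99 101 100
f 100 101 102
f 100 102 94
f 101 91 103
f 101 103 102
f 102 103 104
f 102 104 94
f 103 91 105
f 103 105 104
f 104 105 106
f 104 106 94
f 105 91 107
f 105 107 106
f 106 107 108
f 106 108 94
f 107 91 109
f 107 109 108
f 108 109 110
f 108 110 94
f 109 91 111
f 109 111 110
f 110 111 112
f 110 112 94
f 111 91 113
f 111 113 112
f 112 113 114
f 112 114 94
f 113 91 115
f 113 115 114
f 114 115 116
f 114 116 94
f 115 91 92
f 115 92 116
f 116 92 93
f 116 93 94



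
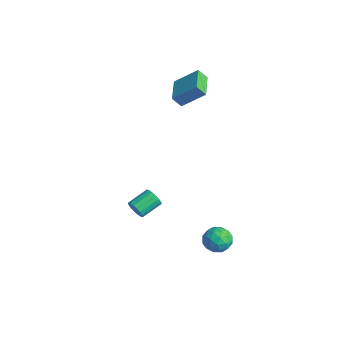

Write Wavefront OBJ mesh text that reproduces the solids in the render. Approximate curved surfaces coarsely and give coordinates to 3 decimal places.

v 2.216 -4.346 -0.315
v 2.647 -4.466 0.157
v 2.455 -3.154 0.667
v 2.024 -3.034 0.195
v 2.82 -4.351 -0.075
v 2.628 -3.039 0.435
v 2.855 -4.234 -0.361
v 2.663 -2.923 0.149
v 2.743 -4.143 -0.637
v 2.551 -2.832 -0.127
v 2.511 -4.099 -0.839
v 2.319 -2.787 -0.329
v 2.211 -4.111 -0.921
v 2.019 -2.799 -0.411
v 1.912 -4.177 -0.864
v 1.72 -2.865 -0.354
v 1.683 -4.281 -0.682
v 1.491 -2.97 -0.172
v 1.576 -4.401 -0.415
v 1.384 -3.089 0.095
v 1.616 -4.507 -0.125
v 1.423 -3.196 0.384
v 1.793 -4.577 0.121
v 1.601 -3.266 0.63
v 2.067 -4.594 0.267
v 1.875 -3.282 0.777
v 2.375 -4.554 0.28
v 2.183 -3.242 0.79
v 3.029 0.621 -4.055
v 3.909 0.882 -4.325
v 3.631 -0.502 -3.175
v 4.511 -0.241 -3.445
v 3.995 0.333 -2.88
v 3.622 1.026 -3.424
v 3.918 -0.646 -4.076
v 3.545 0.047 -4.62
v 4.458 0.098 -4.338
v 4.506 0.704 -3.599
v 3.034 -0.324 -3.901
v 3.082 0.282 -3.162
v 3.416 0.85 -4.267
v 4.124 -0.47 -3.233
v 3.82 -0.133 -2.901
v 4.338 0.021 -3.059
v 3.247 0.935 -3.737
v 3.765 1.088 -3.896
v 3.815 0.766 -3.047
v 3.775 -0.708 -3.604
v 4.293 -0.555 -3.763
v 3.202 0.359 -4.441
v 3.72 0.513 -4.599
v 3.725 -0.386 -4.453
v 4.256 0.543 -4.434
v 4.61 -0.117 -3.916
v 4.261 -0.356 -4.288
v 4.043 0.052 -4.607
v 4.284 0.898 -3.999
v 4.638 0.239 -3.482
v 4.335 0.576 -3.15
v 4.116 0.984 -3.469
v 4.607 0.438 -4.007
v 2.902 0.141 -4.018
v 3.256 -0.518 -3.501
v 3.424 -0.604 -4.031
v 3.205 -0.196 -4.35
v 2.93 0.497 -3.584
v 3.284 -0.163 -3.066
v 3.497 0.328 -2.893
v 3.279 0.736 -3.212
v 2.933 -0.058 -3.493
v -5.245 2.298 3.759
v -4.379 3.49 4.942
v -4.99 2.798 3.068
v -4.124 3.99 4.252
v -3.596 1.25 3.608
v -2.73 2.442 4.792
v -3.341 1.75 2.918
v -2.475 2.942 4.101
f 2 1 5
f 2 5 3
f 3 5 6
f 3 6 4
f 5 1 7
f 5 7 6
f 6 7 8
f 6 8 4
f 7 1 9
f 7 9 8
f 8 9 10
f 8 10 4
f 9 1 11
f 9 11 10
f 10 11 12
f 10 12 4
f 11 1 13
f 11 13 12
f 12 13 14
f 12 14 4
f 13 1 15
f 13 15 14
f 14 15 16
f 14 16 4
f 15 1 17
f 15 17 16
f 16 17 18
f 16 18 4
f 17 1 19
f 17 19 18
f 18 19 20
f 18 20 4
f 19 1 21
f 19 21 20
f 20 21 22
f 20 22 4
f 21 1 23
f 21 23 22
f 22 23 24
f 22 24 4
f 23 1 25
f 23 25 24
f 24 25 26
f 24 26 4
f 25 1 27
f 25 27 26
f 26 27 28
f 26 28 4
f 27 1 2
f 27 2 28
f 28 2 3
f 28 3 4
f 29 66 45
f 66 40 69
f 45 69 34
f 66 69 45
f 29 45 41
f 45 34 46
f 41 46 30
f 45 46 41
f 29 41 50
f 41 30 51
f 50 51 36
f 41 51 50
f 29 50 62
f 50 36 65
f 62 65 39
f 50 65 62
f 29 62 66
f 62 39 70
f 66 70 40
f 62 70 66
f 30 46 57
f 46 34 60
f 57 60 38
f 46 60 57
f 34 69 47
f 69 40 68
f 47 68 33
f 69 68 47
f 40 70 67
f 70 39 63
f 67 63 31
f 70 63 67
f 39 65 64
f 65 36 52
f 64 52 35
f 65 52 64
f 36 51 56
f 51 30 53
f 56 53 37
f 51 53 56
f 32 58 44
f 58 38 59
f 44 59 33
f 58 59 44
f 32 44 42
f 44 33 43
f 42 43 31
f 44 43 42
f 32 42 49
f 42 31 48
f 49 48 35
f 42 48 49
f 32 49 54
f 49 35 55
f 54 55 37
f 49 55 54
f 32 54 58
f 54 37 61
f 58 61 38
f 54 61 58
f 33 59 47
f 59 38 60
f 47 60 34
f 59 60 47
f 31 43 67
f 43 33 68
f 67 68 40
f 43 68 67
f 35 48 64
f 48 31 63
f 64 63 39
f 48 63 64
f 37 55 56
f 55 35 52
f 56 52 36
f 55 52 56
f 38 61 57
f 61 37 53
f 57 53 30
f 61 53 57
f 72 74 71
f 75 72 71
f 71 74 73
f 73 75 71
f 72 78 74
f 76 72 75
f 76 78 72
f 74 78 73
f 77 75 73
f 73 78 77
f 77 76 75
f 78 76 77



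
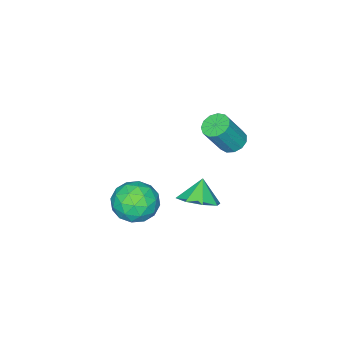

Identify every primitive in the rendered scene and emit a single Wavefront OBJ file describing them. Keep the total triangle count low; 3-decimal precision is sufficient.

v 0.313 1.813 2.111
v 0.88 1.567 1.742
v 1.774 1.26 3.32
v 1.207 1.507 3.689
v 0.938 1.966 1.787
v 1.832 1.659 3.365
v 0.797 2.316 1.934
v 1.691 2.01 3.513
v 0.502 2.507 2.138
v 1.396 2.201 3.717
v 0.148 2.478 2.333
v 1.042 2.171 3.912
v -0.154 2.237 2.457
v 0.74 1.931 4.036
v -0.308 1.862 2.472
v 0.586 1.556 4.051
v -0.265 1.471 2.371
v 0.629 1.165 3.95
v -0.038 1.189 2.188
v 0.856 0.883 3.767
v 0.3 1.105 1.98
v 1.194 0.799 3.559
v 0.642 1.246 1.814
v 1.537 0.94 3.393
v 2.336 -0.943 -2.106
v 2.961 -0.643 -3.122
v 3.479 -2.557 -1.878
v 4.104 -2.257 -2.894
v 4.212 -1.569 -1.88
v 3.506 -0.572 -2.021
v 2.934 -2.628 -2.979
v 2.228 -1.631 -3.12
v 3.331 -1.685 -3.662
v 4.121 -1.03 -2.983
v 2.319 -2.17 -2.017
v 3.109 -1.515 -1.338
v 2.548 -0.651 -2.634
v 3.892 -2.549 -2.366
v 3.955 -2.144 -1.77
v 4.323 -1.968 -2.368
v 2.868 -0.609 -1.987
v 3.236 -0.433 -2.584
v 3.971 -0.977 -1.854
v 3.204 -2.767 -2.416
v 3.572 -2.591 -3.013
v 2.117 -1.232 -2.632
v 2.485 -1.056 -3.23
v 2.469 -2.223 -3.146
v 3.133 -1.088 -3.548
v 3.805 -2.036 -3.415
v 3.117 -2.254 -3.464
v 2.702 -1.668 -3.547
v 3.597 -0.703 -3.149
v 4.269 -1.651 -3.016
v 4.332 -1.247 -2.419
v 3.917 -0.66 -2.502
v 3.815 -1.315 -3.466
v 2.171 -1.549 -1.984
v 2.843 -2.497 -1.851
v 2.523 -2.54 -2.498
v 2.108 -1.953 -2.581
v 2.635 -1.164 -1.585
v 3.307 -2.112 -1.452
v 3.738 -1.532 -1.453
v 3.323 -0.946 -1.536
v 2.625 -1.885 -1.534
v 2.182 1.349 -1.301
v 2.714 2.085 -0.754
v 1.518 1.071 -0.279
v 2.047 2.383 -1.107
v 1.459 2.075 -1.573
v 1.295 1.342 -1.88
v 1.65 0.613 -1.848
v 2.318 0.316 -1.495
v 2.906 0.624 -1.028
v 3.07 1.357 -0.721
f 2 1 5
f 2 5 3
f 3 5 6
f 3 6 4
f 5 1 7
f 5 7 6
f 6 7 8
f 6 8 4
f 7 1 9
f 7 9 8
f 8 9 10
f 8 10 4
f 9 1 11
f 9 11 10
f 10 11 12
f 10 12 4
f 11 1 13
f 11 13 12
f 12 13 14
f 12 14 4
f 13 1 15
f 13 15 14
f 14 15 16
f 14 16 4
f 15 1 17
f 15 17 16
f 16 17 18
f 16 18 4
f 17 1 19
f 17 19 18
f 18 19 20
f 18 20 4
f 19 1 21
f 19 21 20
f 20 21 22
f 20 22 4
f 21 1 23
f 21 23 22
f 22 23 24
f 22 24 4
f 23 1 2
f 23 2 24
f 24 2 3
f 24 3 4
f 25 62 41
f 62 36 65
f 41 65 30
f 62 65 41
f 25 41 37
f 41 30 42
f 37 42 26
f 41 42 37
f 25 37 46
f 37 26 47
f 46 47 32
f 37 47 46
f 25 46 58
f 46 32 61
f 58 61 35
f 46 61 58
f 25 58 62
f 58 35 66
f 62 66 36
f 58 66 62
f 26 42 53
f 42 30 56
f 53 56 34
f 42 56 53
f 30 65 43
f 65 36 64
f 43 64 29
f 65 64 43
f 36 66 63
f 66 35 59
f 63 59 27
f 66 59 63
f 35 61 60
f 61 32 48
f 60 48 31
f 61 48 60
f 32 47 52
f 47 26 49
f 52 49 33
f 47 49 52
f 28 54 40
f 54 34 55
f 40 55 29
f 54 55 40
f 28 40 38
f 40 29 39
f 38 39 27
f 40 39 38
f 28 38 45
f 38 27 44
f 45 44 31
f 38 44 45
f 28 45 50
f 45 31 51
f 50 51 33
f 45 51 50
f 28 50 54
f 50 33 57
f 54 57 34
f 50 57 54
f 29 55 43
f 55 34 56
f 43 56 30
f 55 56 43
f 27 39 63
f 39 29 64
f 63 64 36
f 39 64 63
f 31 44 60
f 44 27 59
f 60 59 35
f 44 59 60
f 33 51 52
f 51 31 48
f 52 48 32
f 51 48 52
f 34 57 53
f 57 33 49
f 53 49 26
f 57 49 53
f 68 67 70
f 68 70 69
f 70 67 71
f 70 71 69
f 71 67 72
f 71 72 69
f 72 67 73
f 72 73 69
f 73 67 74
f 73 74 69
f 74 67 75
f 74 75 69
f 75 67 76
f 75 76 69
f 76 67 68
f 76 68 69



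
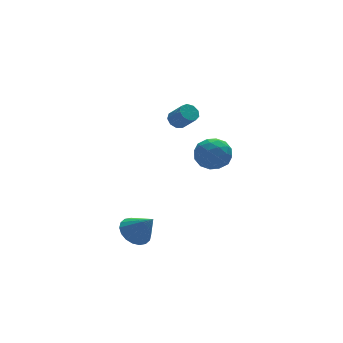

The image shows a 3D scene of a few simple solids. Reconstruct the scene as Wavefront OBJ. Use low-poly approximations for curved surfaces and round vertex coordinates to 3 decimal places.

v 1.77 1.895 0.038
v 2.142 2.25 0.202
v 2.463 1.54 1.007
v 2.09 1.185 0.842
v 1.824 2.308 0.38
v 2.145 1.599 1.185
v 1.481 2.174 0.399
v 1.802 1.464 1.204
v 1.272 1.909 0.248
v 1.593 1.199 1.053
v 1.297 1.637 -0.001
v 1.618 0.927 0.804
v 1.542 1.486 -0.232
v 1.863 0.776 0.573
v 1.894 1.526 -0.337
v 2.215 0.817 0.468
v 2.188 1.739 -0.266
v 2.509 1.029 0.538
v 2.286 2.025 -0.054
v 2.607 1.315 0.751
v 3.496 2.252 -1.987
v 4.199 1.546 -1.911
v 2.781 1.414 -3.169
v 3.484 0.708 -3.093
v 2.819 0.832 -2.358
v 3.261 1.35 -1.627
v 3.719 1.61 -3.453
v 4.161 2.128 -2.722
v 4.336 1.149 -2.817
v 3.78 0.669 -2.14
v 3.2 2.291 -2.94
v 2.644 1.811 -2.263
v 3.91 1.973 -1.845
v 3.07 0.987 -3.235
v 2.679 1.06 -2.803
v 3.092 0.645 -2.758
v 3.359 1.858 -1.678
v 3.772 1.443 -1.634
v 2.961 1.023 -1.897
v 3.208 1.517 -3.446
v 3.621 1.102 -3.402
v 3.888 2.315 -2.322
v 4.301 1.9 -2.277
v 4.019 1.937 -3.183
v 4.404 1.324 -2.333
v 3.984 0.832 -3.028
v 4.122 1.362 -3.239
v 4.382 1.666 -2.81
v 4.077 1.042 -1.935
v 3.657 0.549 -2.63
v 3.266 0.622 -2.198
v 3.526 0.927 -1.769
v 4.158 0.808 -2.468
v 3.323 2.411 -2.45
v 2.903 1.918 -3.145
v 3.454 2.033 -3.311
v 3.714 2.338 -2.882
v 2.996 2.128 -2.052
v 2.576 1.636 -2.747
v 2.598 1.294 -2.27
v 2.858 1.598 -1.841
v 2.822 2.152 -2.612
v -2.538 -2.68 -3.733
v -1.805 -2.78 -4.132
v -2.022 -3.48 -2.587
v -1.752 -2.466 -3.937
v -1.853 -2.194 -3.702
v -2.091 -2.018 -3.473
v -2.417 -1.974 -3.295
v -2.767 -2.069 -3.205
v -3.071 -2.286 -3.218
v -3.27 -2.58 -3.334
v -3.324 -2.894 -3.529
v -3.222 -3.166 -3.765
v -2.985 -3.342 -3.994
v -2.659 -3.387 -4.172
v -2.309 -3.291 -4.262
v -2.004 -3.075 -4.248
f 2 1 5
f 2 5 3
f 3 5 6
f 3 6 4
f 5 1 7
f 5 7 6
f 6 7 8
f 6 8 4
f 7 1 9
f 7 9 8
f 8 9 10
f 8 10 4
f 9 1 11
f 9 11 10
f 10 11 12
f 10 12 4
f 11 1 13
f 11 13 12
f 12 13 14
f 12 14 4
f 13 1 15
f 13 15 14
f 14 15 16
f 14 16 4
f 15 1 17
f 15 17 16
f 16 17 18
f 16 18 4
f 17 1 19
f 17 19 18
f 18 19 20
f 18 20 4
f 19 1 2
f 19 2 20
f 20 2 3
f 20 3 4
f 21 58 37
f 58 32 61
f 37 61 26
f 58 61 37
f 21 37 33
f 37 26 38
f 33 38 22
f 37 38 33
f 21 33 42
f 33 22 43
f 42 43 28
f 33 43 42
f 21 42 54
f 42 28 57
f 54 57 31
f 42 57 54
f 21 54 58
f 54 31 62
f 58 62 32
f 54 62 58
f 22 38 49
f 38 26 52
f 49 52 30
f 38 52 49
f 26 61 39
f 61 32 60
f 39 60 25
f 61 60 39
f 32 62 59
f 62 31 55
f 59 55 23
f 62 55 59
f 31 57 56
f 57 28 44
f 56 44 27
f 57 44 56
f 28 43 48
f 43 22 45
f 48 45 29
f 43 45 48
f 24 50 36
f 50 30 51
f 36 51 25
f 50 51 36
f 24 36 34
f 36 25 35
f 34 35 23
f 36 35 34
f 24 34 41
f 34 23 40
f 41 40 27
f 34 40 41
f 24 41 46
f 41 27 47
f 46 47 29
f 41 47 46
f 24 46 50
f 46 29 53
f 50 53 30
f 46 53 50
f 25 51 39
f 51 30 52
f 39 52 26
f 51 52 39
f 23 35 59
f 35 25 60
f 59 60 32
f 35 60 59
f 27 40 56
f 40 23 55
f 56 55 31
f 40 55 56
f 29 47 48
f 47 27 44
f 48 44 28
f 47 44 48
f 30 53 49
f 53 29 45
f 49 45 22
f 53 45 49
f 64 63 66
f 64 66 65
f 66 63 67
f 66 67 65
f 67 63 68
f 67 68 65
f 68 63 69
f 68 69 65
f 69 63 70
f 69 70 65
f 70 63 71
f 70 71 65
f 71 63 72
f 71 72 65
f 72 63 73
f 72 73 65
f 73 63 74
f 73 74 65
f 74 63 75
f 74 75 65
f 75 63 76
f 75 76 65
f 76 63 77
f 76 77 65
f 77 63 78
f 77 78 65
f 78 63 64
f 78 64 65



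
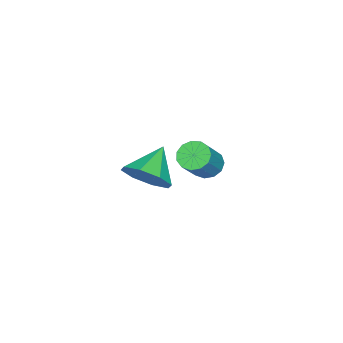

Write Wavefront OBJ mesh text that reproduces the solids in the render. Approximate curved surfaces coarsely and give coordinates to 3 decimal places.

v 1.164 2.185 1.93
v 1.766 2.234 2.801
v -0.144 2.275 2.83
v 1.605 2.967 2.493
v 1.185 3.242 1.856
v 0.753 2.898 1.262
v 0.561 2.136 1.059
v 0.723 1.403 1.367
v 1.143 1.128 2.004
v 1.575 1.472 2.598
v -4.162 2.294 -0.946
v -3.669 2.013 -1.405
v -2.505 1.945 -0.113
v -2.998 2.226 0.346
v -3.625 2.421 -1.423
v -2.461 2.354 -0.132
v -3.751 2.789 -1.29
v -2.587 2.722 0.002
v -4.008 3 -1.048
v -2.844 2.932 0.244
v -4.314 2.987 -0.773
v -3.15 2.919 0.519
v -4.571 2.753 -0.553
v -3.407 2.686 0.739
v -4.699 2.374 -0.458
v -3.535 2.306 0.834
v -4.656 1.969 -0.518
v -3.492 1.902 0.774
v -4.456 1.668 -0.713
v -3.292 1.6 0.578
v -4.163 1.565 -0.983
v -2.999 1.497 0.309
v -3.869 1.693 -1.241
v -2.706 1.626 0.051
f 2 1 4
f 2 4 3
f 4 1 5
f 4 5 3
f 5 1 6
f 5 6 3
f 6 1 7
f 6 7 3
f 7 1 8
f 7 8 3
f 8 1 9
f 8 9 3
f 9 1 10
f 9 10 3
f 10 1 2
f 10 2 3
f 12 11 15
f 12 15 13
f 13 15 16
f 13 16 14
f 15 11 17
f 15 17 16
f 16 17 18
f 16 18 14
f 17 11 19
f 17 19 18
f 18 19 20
f 18 20 14
f 19 11 21
f 19 21 20
f 20 21 22
f 20 22 14
f 21 11 23
f 21 23 22
f 22 23 24
f 22 24 14
f 23 11 25
f 23 25 24
f 24 25 26
f 24 26 14
f 25 11 27
f 25 27 26
f 26 27 28
f 26 28 14
f 27 11 29
f 27 29 28
f 28 29 30
f 28 30 14
f 29 11 31
f 29 31 30
f 30 31 32
f 30 32 14
f 31 11 33
f 31 33 32
f 32 33 34
f 32 34 14
f 33 11 12
f 33 12 34
f 34 12 13
f 34 13 14



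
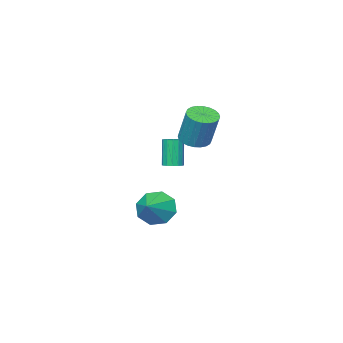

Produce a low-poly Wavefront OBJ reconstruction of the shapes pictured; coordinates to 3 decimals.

v 1.519 -1.208 -2.901
v 2.188 -1.801 -3.489
v 2.681 -0.552 -2.239
v 1.995 -1.092 -3.852
v 1.523 -0.452 -3.658
v 1.049 -0.254 -3.02
v 0.85 -0.615 -2.313
v 1.042 -1.323 -1.95
v 1.514 -1.964 -2.144
v 1.988 -2.162 -2.782
v 1.447 -0.059 0.281
v 1.931 0.086 0.405
v 1.636 -0.236 1.924
v 1.153 -0.381 1.799
v 1.784 0.31 0.424
v 1.489 -0.011 1.943
v 1.547 0.436 0.405
v 1.252 0.114 1.923
v 1.283 0.429 0.352
v 0.988 0.107 1.871
v 1.063 0.291 0.28
v 0.768 -0.031 1.799
v 0.946 0.059 0.209
v 0.651 -0.262 1.727
v 0.964 -0.204 0.156
v 0.669 -0.526 1.675
v 1.111 -0.429 0.137
v 0.816 -0.75 1.656
v 1.348 -0.554 0.157
v 1.053 -0.876 1.675
v 1.612 -0.547 0.209
v 1.317 -0.869 1.728
v 1.832 -0.409 0.281
v 1.537 -0.731 1.8
v 1.949 -0.178 0.353
v 1.654 -0.499 1.871
v 0.649 0.588 2.007
v 1.454 0.624 1.928
v 1.596 1.369 3.714
v 0.791 1.332 3.793
v 1.368 0.907 1.817
v 1.511 1.652 3.602
v 1.173 1.142 1.734
v 1.315 1.886 3.52
v 0.898 1.292 1.694
v 1.04 2.036 3.479
v 0.585 1.335 1.701
v 0.727 2.079 3.486
v 0.282 1.264 1.754
v 0.424 2.009 3.54
v 0.034 1.09 1.846
v 0.177 1.835 3.632
v -0.12 0.84 1.963
v 0.023 1.585 3.749
v -0.156 0.551 2.086
v -0.014 1.296 3.872
v -0.071 0.268 2.198
v 0.072 1.013 3.983
v 0.125 0.034 2.28
v 0.267 0.778 4.066
v 0.4 -0.116 2.321
v 0.542 0.628 4.106
v 0.713 -0.159 2.314
v 0.855 0.585 4.099
v 1.016 -0.089 2.26
v 1.158 0.656 4.046
v 1.263 0.085 2.168
v 1.406 0.83 3.954
v 1.417 0.335 2.051
v 1.56 1.08 3.837
f 2 1 4
f 2 4 3
f 4 1 5
f 4 5 3
f 5 1 6
f 5 6 3
f 6 1 7
f 6 7 3
f 7 1 8
f 7 8 3
f 8 1 9
f 8 9 3
f 9 1 10
f 9 10 3
f 10 1 2
f 10 2 3
f 12 11 15
f 12 15 13
f 13 15 16
f 13 16 14
f 15 11 17
f 15 17 16
f 16 17 18
f 16 18 14
f 17 11 19
f 17 19 18
f 18 19 20
f 18 20 14
f 19 11 21
f 19 21 20
f 20 21 22
f 20 22 14
f 21 11 23
f 21 23 22
f 22 23 24
f 22 24 14
f 23 11 25
f 23 25 24
f 24 25 26
f 24 26 14
f 25 11 27
f 25 27 26
f 26 27 28
f 26 28 14
f 27 11 29
f 27 29 28
f 28 29 30
f 28 30 14
f 29 11 31
f 29 31 30
f 30 31 32
f 30 32 14
f 31 11 33
f 31 33 32
f 32 33 34
f 32 34 14
f 33 11 35
f 33 35 34
f 34 35 36
f 34 36 14
f 35 11 12
f 35 12 36
f 36 12 13
f 36 13 14
f 38 37 41
f 38 41 39
f 39 41 42
f 39 42 40
f 41 37 43
f 41 43 42
f 42 43 44
f 42 44 40
f 43 37 45
f 43 45 44
f 44 45 46
f 44 46 40
f 45 37 47
f 45 47 46
f 46 47 48
f 46 48 40
f 47 37 49
f 47 49 48
f 48 49 50
f 48 50 40
f 49 37 51
f 49 51 50
f 50 51 52
f 50 52 40
f 51 37 53
f 51 53 52
f 52 53 54
f 52 54 40
f 53 37 55
f 53 55 54
f 54 55 56
f 54 56 40
f 55 37 57
f 55 57 56
f 56 57 58
f 56 58 40
f 57 37 59
f 57 59 58
f 58 59 60
f 58 60 40
f 59 37 61
f 59 61 60
f 60 61 62
f 60 62 40
f 61 37 63
f 61 63 62
f 62 63 64
f 62 64 40
f 63 37 65
f 63 65 64
f 64 65 66
f 64 66 40
f 65 37 67
f 65 67 66
f 66 67 68
f 66 68 40
f 67 37 69
f 67 69 68
f 68 69 70
f 68 70 40
f 69 37 38
f 69 38 70
f 70 38 39
f 70 39 40



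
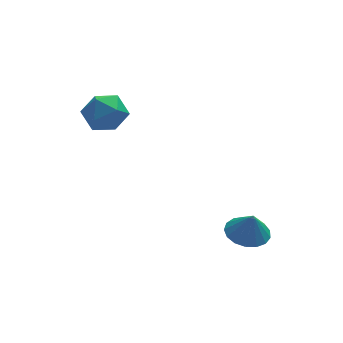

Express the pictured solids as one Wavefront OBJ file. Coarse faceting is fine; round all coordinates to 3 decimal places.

v -4.65 3.382 1.935
v -3.904 4.025 2.271
v -3.476 2.295 1.409
v -2.73 2.938 1.745
v -3.34 2.447 2.43
v -4.065 3.118 2.755
v -3.315 3.202 0.925
v -4.04 3.873 1.25
v -3.079 3.914 1.646
v -3.094 3.448 2.576
v -4.286 2.872 1.104
v -4.301 2.406 2.034
v 1.091 -0.954 -3.37
v 2.032 -0.95 -3.498
v 1.249 -1.166 -2.21
v 1.933 -0.516 -3.405
v 1.641 -0.182 -3.304
v 1.223 -0.025 -3.218
v 0.775 -0.081 -3.167
v 0.399 -0.337 -3.163
v 0.181 -0.734 -3.206
v 0.172 -1.181 -3.286
v 0.373 -1.576 -3.386
v 0.739 -1.829 -3.482
v 1.185 -1.881 -3.553
v 1.61 -1.721 -3.581
v 1.915 -1.385 -3.562
f 1 12 6
f 1 6 2
f 1 2 8
f 1 8 11
f 1 11 12
f 2 6 10
f 6 12 5
f 12 11 3
f 11 8 7
f 8 2 9
f 4 10 5
f 4 5 3
f 4 3 7
f 4 7 9
f 4 9 10
f 5 10 6
f 3 5 12
f 7 3 11
f 9 7 8
f 10 9 2
f 14 13 16
f 14 16 15
f 16 13 17
f 16 17 15
f 17 13 18
f 17 18 15
f 18 13 19
f 18 19 15
f 19 13 20
f 19 20 15
f 20 13 21
f 20 21 15
f 21 13 22
f 21 22 15
f 22 13 23
f 22 23 15
f 23 13 24
f 23 24 15
f 24 13 25
f 24 25 15
f 25 13 26
f 25 26 15
f 26 13 27
f 26 27 15
f 27 13 14
f 27 14 15



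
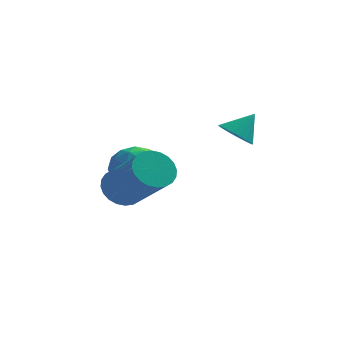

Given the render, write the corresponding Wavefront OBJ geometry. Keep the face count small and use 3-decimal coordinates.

v -1.876 0.008 2.265
v -1.298 0.612 2.582
v -0.802 -0.952 2.138
v -0.224 -0.348 2.455
v -0.846 -0.698 2.994
v -1.509 -0.105 3.072
v -0.591 -0.235 1.648
v -1.254 0.358 1.726
v -0.504 0.462 2.201
v -0.662 0.175 3.033
v -1.438 -0.515 1.687
v -1.596 -0.802 2.519
v -1.681 0.394 2.435
v -0.419 -0.734 2.285
v -0.784 -0.94 2.602
v -0.445 -0.585 2.788
v -1.805 -0.027 2.723
v -1.466 0.328 2.909
v -1.2 -0.442 3.151
v -0.634 -0.668 1.811
v -0.295 -0.313 1.997
v -1.655 0.245 1.932
v -1.316 0.6 2.118
v -0.9 0.102 1.569
v -0.875 0.661 2.397
v -0.244 0.097 2.322
v -0.459 0.163 1.848
v -0.849 0.512 1.894
v -0.968 0.493 2.886
v -0.336 -0.072 2.811
v -0.702 -0.277 3.128
v -1.092 0.071 3.174
v -0.501 0.404 2.662
v -1.764 -0.268 1.909
v -1.132 -0.833 1.834
v -1.008 -0.411 1.546
v -1.398 -0.063 1.592
v -1.856 -0.437 2.398
v -1.225 -1.001 2.323
v -1.251 -0.852 2.826
v -1.641 -0.503 2.872
v -1.599 -0.744 2.058
v -1.2 -1.97 2.339
v -0.605 -1.604 2.165
v 0.476 -2.744 3.467
v -0.12 -3.11 3.641
v -0.703 -1.452 2.38
v 0.378 -2.591 3.682
v -0.876 -1.378 2.588
v 0.205 -2.517 3.89
v -1.098 -1.394 2.759
v -0.018 -2.534 4.061
v -1.337 -1.498 2.865
v -0.256 -2.638 4.167
v -1.554 -1.674 2.892
v -0.473 -2.814 4.194
v -1.718 -1.895 2.834
v -0.637 -3.035 4.136
v -1.802 -2.128 2.701
v -0.722 -3.267 4.003
v -1.796 -2.336 2.513
v -0.715 -3.476 3.815
v -1.698 -2.489 2.298
v -0.617 -3.628 3.6
v -1.525 -2.563 2.09
v -0.444 -3.702 3.392
v -1.302 -2.546 1.919
v -0.222 -3.686 3.221
v -1.064 -2.442 1.813
v 0.017 -3.582 3.115
v -0.847 -2.266 1.786
v 0.234 -3.406 3.088
v -0.683 -2.045 1.844
v 0.398 -3.185 3.146
v -0.598 -1.813 1.977
v 0.482 -2.952 3.279
v 1.913 0.658 3.552
v 2.338 0.889 3.118
v 2.467 1.062 4.308
v 2.175 1.082 3.134
v 1.971 1.211 3.215
v 1.759 1.255 3.346
v 1.571 1.209 3.509
v 1.434 1.079 3.679
v 1.37 0.885 3.829
v 1.389 0.656 3.937
v 1.488 0.428 3.987
v 1.652 0.235 3.97
v 1.855 0.106 3.89
v 2.067 0.061 3.758
v 2.256 0.108 3.595
v 2.392 0.238 3.426
v 2.456 0.432 3.275
v 2.437 0.661 3.167
f 1 38 17
f 38 12 41
f 17 41 6
f 38 41 17
f 1 17 13
f 17 6 18
f 13 18 2
f 17 18 13
f 1 13 22
f 13 2 23
f 22 23 8
f 13 23 22
f 1 22 34
f 22 8 37
f 34 37 11
f 22 37 34
f 1 34 38
f 34 11 42
f 38 42 12
f 34 42 38
f 2 18 29
f 18 6 32
f 29 32 10
f 18 32 29
f 6 41 19
f 41 12 40
f 19 40 5
f 41 40 19
f 12 42 39
f 42 11 35
f 39 35 3
f 42 35 39
f 11 37 36
f 37 8 24
f 36 24 7
f 37 24 36
f 8 23 28
f 23 2 25
f 28 25 9
f 23 25 28
f 4 30 16
f 30 10 31
f 16 31 5
f 30 31 16
f 4 16 14
f 16 5 15
f 14 15 3
f 16 15 14
f 4 14 21
f 14 3 20
f 21 20 7
f 14 20 21
f 4 21 26
f 21 7 27
f 26 27 9
f 21 27 26
f 4 26 30
f 26 9 33
f 30 33 10
f 26 33 30
f 5 31 19
f 31 10 32
f 19 32 6
f 31 32 19
f 3 15 39
f 15 5 40
f 39 40 12
f 15 40 39
f 7 20 36
f 20 3 35
f 36 35 11
f 20 35 36
f 9 27 28
f 27 7 24
f 28 24 8
f 27 24 28
f 10 33 29
f 33 9 25
f 29 25 2
f 33 25 29
f 44 43 47
f 44 47 45
f 45 47 48
f 45 48 46
f 47 43 49
f 47 49 48
f 48 49 50
f 48 50 46
f 49 43 51
f 49 51 50
f 50 51 52
f 50 52 46
f 51 43 53
f 51 53 52
f 52 53 54
f 52 54 46
f 53 43 55
f 53 55 54
f 54 55 56
f 54 56 46
f 55 43 57
f 55 57 56
f 56 57 58
f 56 58 46
f 57 43 59
f 57 59 58
f 58 59 60
f 58 60 46
f 59 43 61
f 59 61 60
f 60 61 62
f 60 62 46
f 61 43 63
f 61 63 62
f 62 63 64
f 62 64 46
f 63 43 65
f 63 65 64
f 64 65 66
f 64 66 46
f 65 43 67
f 65 67 66
f 66 67 68
f 66 68 46
f 67 43 69
f 67 69 68
f 68 69 70
f 68 70 46
f 69 43 71
f 69 71 70
f 70 71 72
f 70 72 46
f 71 43 73
f 71 73 72
f 72 73 74
f 72 74 46
f 73 43 75
f 73 75 74
f 74 75 76
f 74 76 46
f 75 43 44
f 75 44 76
f 76 44 45
f 76 45 46
f 78 77 80
f 78 80 79
f 80 77 81
f 80 81 79
f 81 77 82
f 81 82 79
f 82 77 83
f 82 83 79
f 83 77 84
f 83 84 79
f 84 77 85
f 84 85 79
f 85 77 86
f 85 86 79
f 86 77 87
f 86 87 79
f 87 77 88
f 87 88 79
f 88 77 89
f 88 89 79
f 89 77 90
f 89 90 79
f 90 77 91
f 90 91 79
f 91 77 92
f 91 92 79
f 92 77 93
f 92 93 79
f 93 77 94
f 93 94 79
f 94 77 78
f 94 78 79



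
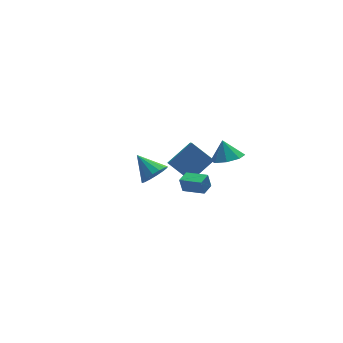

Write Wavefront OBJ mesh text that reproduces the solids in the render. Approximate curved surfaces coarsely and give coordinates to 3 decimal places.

v -3.324 -4.041 3.147
v -2.605 -3.576 2.869
v -3.816 -2.739 4.053
v -2.938 -3.483 2.556
v -3.373 -3.54 2.401
v -3.796 -3.731 2.446
v -4.092 -4.005 2.679
v -4.183 -4.288 3.037
v -4.043 -4.506 3.425
v -3.711 -4.598 3.739
v -3.275 -4.541 3.894
v -2.853 -4.351 3.848
v -2.557 -4.077 3.616
v -2.466 -3.793 3.257
v -0.426 -1.49 -1.292
v -0.575 -1.348 -0.364
v 0.273 -0.94 -1.264
v 0.124 -0.798 -0.337
v 0.436 -2.602 -0.983
v 0.287 -2.46 -0.056
v 1.135 -2.052 -0.956
v 0.986 -1.91 -0.028
v 2.313 -1.789 0.974
v 3.296 -1.496 0.878
v 2.247 -1.191 2.126
v 2.793 -0.969 0.576
v 2.01 -0.922 0.507
v 1.403 -1.382 0.711
v 1.33 -2.081 1.069
v 1.832 -2.608 1.371
v 2.616 -2.656 1.44
v 3.222 -2.195 1.236
v 1.565 4.942 -4.277
v 0.96 3.481 -3.019
v 3.261 5.231 -3.126
v 2.656 3.77 -1.868
v 2.484 3.67 -5.312
v 1.879 2.209 -4.054
v 4.18 3.959 -4.161
v 3.575 2.498 -2.903
f 2 1 4
f 2 4 3
f 4 1 5
f 4 5 3
f 5 1 6
f 5 6 3
f 6 1 7
f 6 7 3
f 7 1 8
f 7 8 3
f 8 1 9
f 8 9 3
f 9 1 10
f 9 10 3
f 10 1 11
f 10 11 3
f 11 1 12
f 11 12 3
f 12 1 13
f 12 13 3
f 13 1 14
f 13 14 3
f 14 1 2
f 14 2 3
f 16 18 15
f 19 16 15
f 15 18 17
f 17 19 15
f 16 22 18
f 20 16 19
f 20 22 16
f 18 22 17
f 21 19 17
f 17 22 21
f 21 20 19
f 22 20 21
f 24 23 26
f 24 26 25
f 26 23 27
f 26 27 25
f 27 23 28
f 27 28 25
f 28 23 29
f 28 29 25
f 29 23 30
f 29 30 25
f 30 23 31
f 30 31 25
f 31 23 32
f 31 32 25
f 32 23 24
f 32 24 25
f 34 36 33
f 37 34 33
f 33 36 35
f 35 37 33
f 34 40 36
f 38 34 37
f 38 40 34
f 36 40 35
f 39 37 35
f 35 40 39
f 39 38 37
f 40 38 39



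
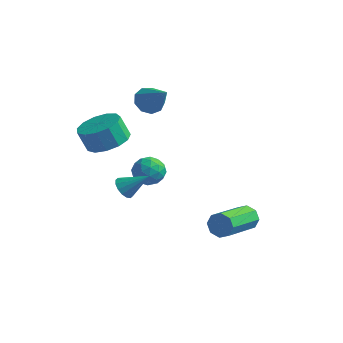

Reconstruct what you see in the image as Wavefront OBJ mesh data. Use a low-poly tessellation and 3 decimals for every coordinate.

v -2.858 2.868 1.595
v -2.324 2.952 1.089
v -1.642 2.312 2.785
v -2.384 3.381 1.351
v -2.665 3.57 1.726
v -3.037 3.431 2.04
v -3.325 3.028 2.146
v -3.394 2.55 1.993
v -3.212 2.221 1.654
v -2.864 2.195 1.287
v -2.514 2.483 1.064
v 2.619 1.624 -3.293
v 2.998 1.761 -2.796
v 2.82 -0.226 -2.11
v 2.441 -0.364 -2.607
v 2.524 1.838 -2.697
v 2.347 -0.15 -2.011
v 2.106 1.789 -2.947
v 1.928 -0.199 -2.262
v 1.988 1.643 -3.4
v 1.81 -0.344 -2.714
v 2.24 1.486 -3.79
v 2.062 -0.501 -3.104
v 2.713 1.41 -3.889
v 2.536 -0.578 -3.203
v 3.132 1.459 -3.638
v 2.954 -0.529 -2.953
v 3.25 1.604 -3.186
v 3.072 -0.383 -2.5
v -2.491 2.756 -2.744
v -1.789 2.494 -2.436
v -3.091 1.686 -2.284
v -2.389 1.424 -1.976
v -2.755 2.073 -1.657
v -2.383 2.734 -1.941
v -2.497 1.446 -2.779
v -2.125 2.107 -3.063
v -1.793 1.685 -2.457
v -1.952 2.072 -1.765
v -2.928 2.108 -2.955
v -3.087 2.495 -2.263
v -2.087 2.719 -2.63
v -2.793 1.461 -2.09
v -3.008 1.842 -1.902
v -2.595 1.689 -1.722
v -2.436 2.86 -2.339
v -2.024 2.706 -2.159
v -2.592 2.458 -1.701
v -2.856 1.474 -2.561
v -2.444 1.32 -2.381
v -2.285 2.491 -2.998
v -1.872 2.338 -2.818
v -2.288 1.722 -3.019
v -1.677 2.089 -2.462
v -2.03 1.46 -2.192
v -2.093 1.473 -2.663
v -1.875 1.862 -2.83
v -1.771 2.317 -2.055
v -2.124 1.688 -1.784
v -2.338 2.069 -1.597
v -2.12 2.458 -1.764
v -1.773 1.841 -2.067
v -2.756 2.492 -2.936
v -3.109 1.863 -2.665
v -2.76 1.722 -2.956
v -2.542 2.111 -3.123
v -2.85 2.72 -2.528
v -3.203 2.091 -2.258
v -3.005 2.318 -1.89
v -2.787 2.707 -2.057
v -3.107 2.339 -2.653
v -2.567 0.244 -2.402
v -2.199 -0.175 -2.624
v -1.553 0.676 -1.538
v -2.153 0.075 -2.803
v -2.218 0.37 -2.874
v -2.377 0.632 -2.819
v -2.586 0.789 -2.652
v -2.79 0.801 -2.418
v -2.934 0.663 -2.18
v -2.98 0.413 -2.002
v -2.915 0.118 -1.93
v -2.757 -0.144 -1.986
v -2.547 -0.301 -2.152
v -2.343 -0.313 -2.386
v -2.495 -1.04 1.303
v -1.681 -1.535 1.574
v -2.092 -1.656 2.587
v -2.905 -1.16 2.317
v -1.58 -0.997 1.679
v -1.991 -1.117 2.693
v -1.769 -0.472 1.665
v -2.179 -0.593 2.678
v -2.188 -0.128 1.536
v -2.599 -0.248 2.549
v -2.705 -0.073 1.333
v -3.116 -0.193 2.347
v -3.155 -0.325 1.121
v -3.566 -0.446 2.134
v -3.395 -0.804 0.966
v -3.806 -0.925 1.98
v -3.35 -1.358 0.919
v -3.76 -1.479 1.932
v -3.033 -1.811 0.993
v -3.443 -1.931 2.007
v -2.545 -2.019 1.166
v -2.956 -2.14 2.18
v -2.041 -1.916 1.383
v -2.452 -2.037 2.396
f 2 1 4
f 2 4 3
f 4 1 5
f 4 5 3
f 5 1 6
f 5 6 3
f 6 1 7
f 6 7 3
f 7 1 8
f 7 8 3
f 8 1 9
f 8 9 3
f 9 1 10
f 9 10 3
f 10 1 11
f 10 11 3
f 11 1 2
f 11 2 3
f 13 12 16
f 13 16 14
f 14 16 17
f 14 17 15
f 16 12 18
f 16 18 17
f 17 18 19
f 17 19 15
f 18 12 20
f 18 20 19
f 19 20 21
f 19 21 15
f 20 12 22
f 20 22 21
f 21 22 23
f 21 23 15
f 22 12 24
f 22 24 23
f 23 24 25
f 23 25 15
f 24 12 26
f 24 26 25
f 25 26 27
f 25 27 15
f 26 12 28
f 26 28 27
f 27 28 29
f 27 29 15
f 28 12 13
f 28 13 29
f 29 13 14
f 29 14 15
f 30 67 46
f 67 41 70
f 46 70 35
f 67 70 46
f 30 46 42
f 46 35 47
f 42 47 31
f 46 47 42
f 30 42 51
f 42 31 52
f 51 52 37
f 42 52 51
f 30 51 63
f 51 37 66
f 63 66 40
f 51 66 63
f 30 63 67
f 63 40 71
f 67 71 41
f 63 71 67
f 31 47 58
f 47 35 61
f 58 61 39
f 47 61 58
f 35 70 48
f 70 41 69
f 48 69 34
f 70 69 48
f 41 71 68
f 71 40 64
f 68 64 32
f 71 64 68
f 40 66 65
f 66 37 53
f 65 53 36
f 66 53 65
f 37 52 57
f 52 31 54
f 57 54 38
f 52 54 57
f 33 59 45
f 59 39 60
f 45 60 34
f 59 60 45
f 33 45 43
f 45 34 44
f 43 44 32
f 45 44 43
f 33 43 50
f 43 32 49
f 50 49 36
f 43 49 50
f 33 50 55
f 50 36 56
f 55 56 38
f 50 56 55
f 33 55 59
f 55 38 62
f 59 62 39
f 55 62 59
f 34 60 48
f 60 39 61
f 48 61 35
f 60 61 48
f 32 44 68
f 44 34 69
f 68 69 41
f 44 69 68
f 36 49 65
f 49 32 64
f 65 64 40
f 49 64 65
f 38 56 57
f 56 36 53
f 57 53 37
f 56 53 57
f 39 62 58
f 62 38 54
f 58 54 31
f 62 54 58
f 73 72 75
f 73 75 74
f 75 72 76
f 75 76 74
f 76 72 77
f 76 77 74
f 77 72 78
f 77 78 74
f 78 72 79
f 78 79 74
f 79 72 80
f 79 80 74
f 80 72 81
f 80 81 74
f 81 72 82
f 81 82 74
f 82 72 83
f 82 83 74
f 83 72 84
f 83 84 74
f 84 72 85
f 84 85 74
f 85 72 73
f 85 73 74
f 87 86 90
f 87 90 88
f 88 90 91
f 88 91 89
f 90 86 92
f 90 92 91
f 91 92 93
f 91 93 89
f 92 86 94
f 92 94 93
f 93 94 95
f 93 95 89
f 94 86 96
f 94 96 95
f 95 96 97
f 95 97 89
f 96 86 98
f 96 98 97
f 97 98 99
f 97 99 89
f 98 86 100
f 98 100 99
f 99 100 101
f 99 101 89
f 100 86 102
f 100 102 101
f 101 102 103
f 101 103 89
f 102 86 104
f 102 104 103
f 103 104 105
f 103 105 89
f 104 86 106
f 104 106 105
f 105 106 107
f 105 107 89
f 106 86 108
f 106 108 107
f 107 108 109
f 107 109 89
f 108 86 87
f 108 87 109
f 109 87 88
f 109 88 89



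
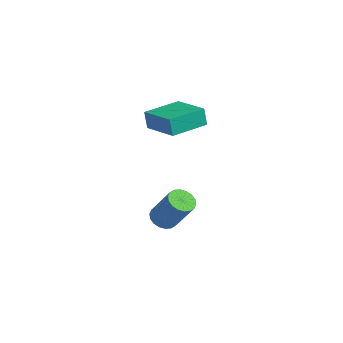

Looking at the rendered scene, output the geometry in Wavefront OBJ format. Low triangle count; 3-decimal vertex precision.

v 0.532 -2.44 -3.875
v 0.898 -3.052 -4.033
v 1.974 -2.852 -2.324
v 1.608 -2.24 -2.165
v 1.078 -2.821 -4.174
v 2.154 -2.621 -2.464
v 1.15 -2.515 -4.255
v 2.227 -2.315 -2.546
v 1.1 -2.194 -4.261
v 2.176 -1.994 -2.552
v 0.938 -1.922 -4.191
v 2.014 -1.722 -2.481
v 0.695 -1.752 -4.058
v 1.771 -1.552 -2.348
v 0.419 -1.719 -3.888
v 1.495 -1.519 -2.179
v 0.166 -1.828 -3.716
v 1.242 -1.628 -2.007
v -0.014 -2.059 -3.576
v 1.062 -1.859 -1.866
v -0.087 -2.365 -3.494
v 0.99 -2.165 -1.785
v -0.036 -2.686 -3.488
v 1.04 -2.486 -1.779
v 0.126 -2.958 -3.559
v 1.202 -2.758 -1.849
v 0.369 -3.128 -3.692
v 1.445 -2.928 -1.982
v 0.645 -3.161 -3.861
v 1.721 -2.961 -2.152
v -0.282 -2.679 2.13
v -0.507 -2.657 3.084
v -0.078 -0.72 2.132
v -0.303 -0.698 3.086
v 1.663 -2.882 2.594
v 1.438 -2.86 3.548
v 1.867 -0.923 2.596
v 1.642 -0.901 3.55
f 2 1 5
f 2 5 3
f 3 5 6
f 3 6 4
f 5 1 7
f 5 7 6
f 6 7 8
f 6 8 4
f 7 1 9
f 7 9 8
f 8 9 10
f 8 10 4
f 9 1 11
f 9 11 10
f 10 11 12
f 10 12 4
f 11 1 13
f 11 13 12
f 12 13 14
f 12 14 4
f 13 1 15
f 13 15 14
f 14 15 16
f 14 16 4
f 15 1 17
f 15 17 16
f 16 17 18
f 16 18 4
f 17 1 19
f 17 19 18
f 18 19 20
f 18 20 4
f 19 1 21
f 19 21 20
f 20 21 22
f 20 22 4
f 21 1 23
f 21 23 22
f 22 23 24
f 22 24 4
f 23 1 25
f 23 25 24
f 24 25 26
f 24 26 4
f 25 1 27
f 25 27 26
f 26 27 28
f 26 28 4
f 27 1 29
f 27 29 28
f 28 29 30
f 28 30 4
f 29 1 2
f 29 2 30
f 30 2 3
f 30 3 4
f 32 34 31
f 35 32 31
f 31 34 33
f 33 35 31
f 32 38 34
f 36 32 35
f 36 38 32
f 34 38 33
f 37 35 33
f 33 38 37
f 37 36 35
f 38 36 37

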